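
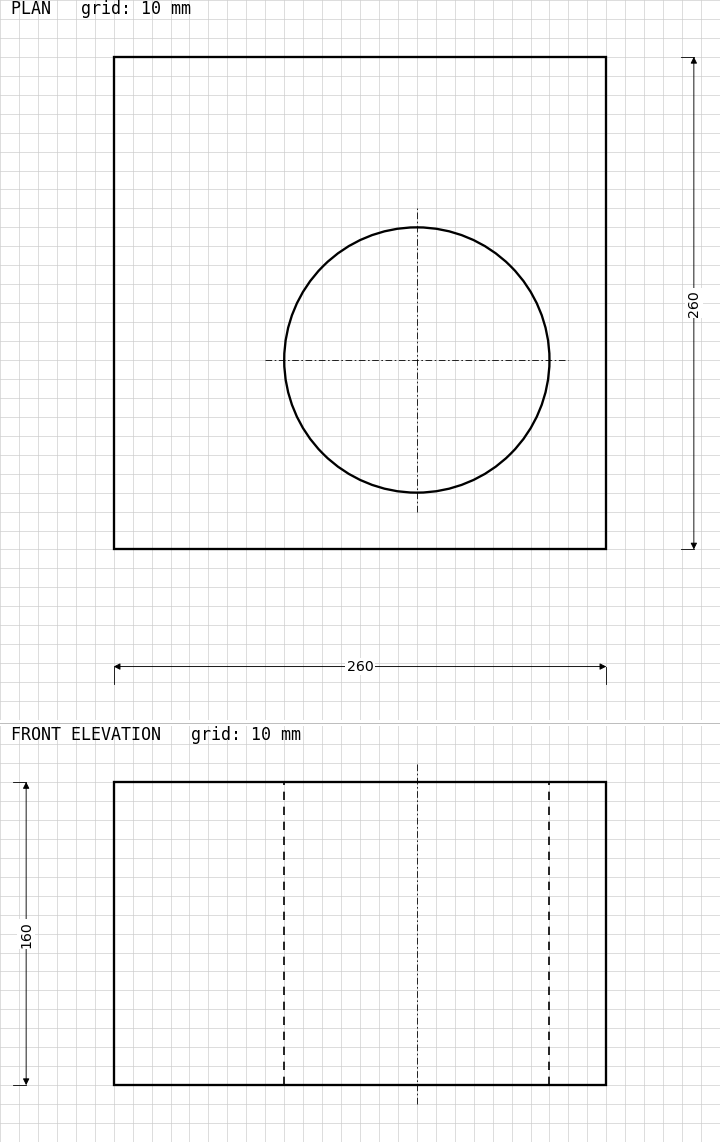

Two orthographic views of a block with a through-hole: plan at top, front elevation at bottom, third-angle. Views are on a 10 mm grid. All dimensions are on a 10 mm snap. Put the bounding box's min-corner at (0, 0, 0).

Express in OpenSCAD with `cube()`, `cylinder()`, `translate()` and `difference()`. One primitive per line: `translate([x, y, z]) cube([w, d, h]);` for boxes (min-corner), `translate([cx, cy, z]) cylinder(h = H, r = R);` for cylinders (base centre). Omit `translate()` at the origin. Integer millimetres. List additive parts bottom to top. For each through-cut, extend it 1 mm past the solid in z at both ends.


difference() {
  cube([260, 260, 160]);
  translate([160, 100, -1]) cylinder(h = 162, r = 70);
}


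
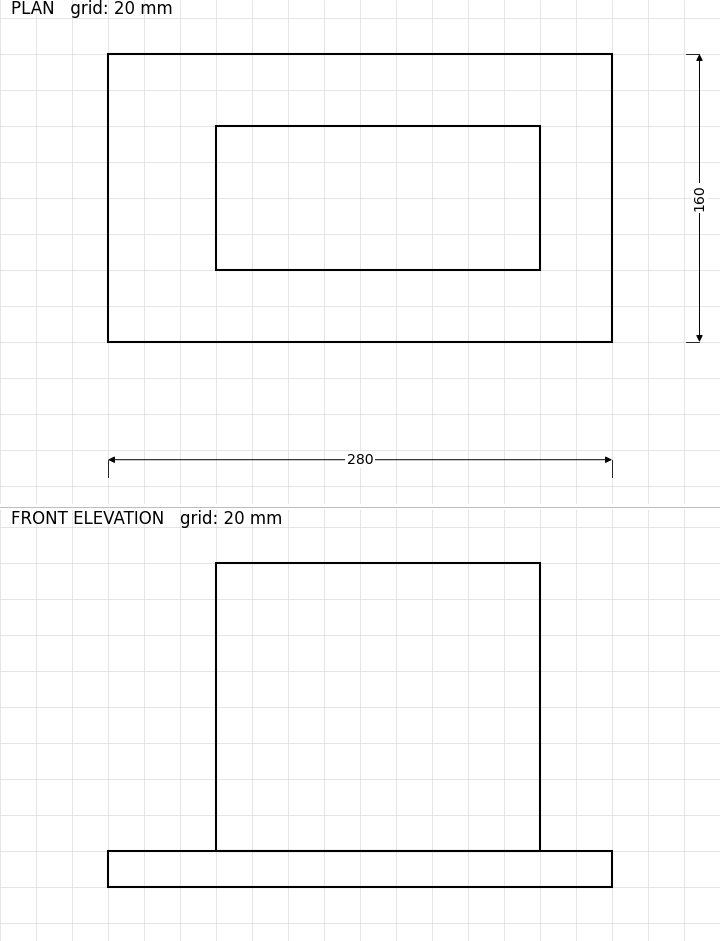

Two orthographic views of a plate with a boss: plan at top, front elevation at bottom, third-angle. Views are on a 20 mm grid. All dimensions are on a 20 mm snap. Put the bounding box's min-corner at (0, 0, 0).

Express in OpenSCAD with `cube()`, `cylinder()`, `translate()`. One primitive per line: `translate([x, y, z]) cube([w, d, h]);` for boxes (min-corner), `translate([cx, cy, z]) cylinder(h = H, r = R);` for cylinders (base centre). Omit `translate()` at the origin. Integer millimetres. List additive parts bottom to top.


cube([280, 160, 20]);
translate([60, 40, 20]) cube([180, 80, 160]);


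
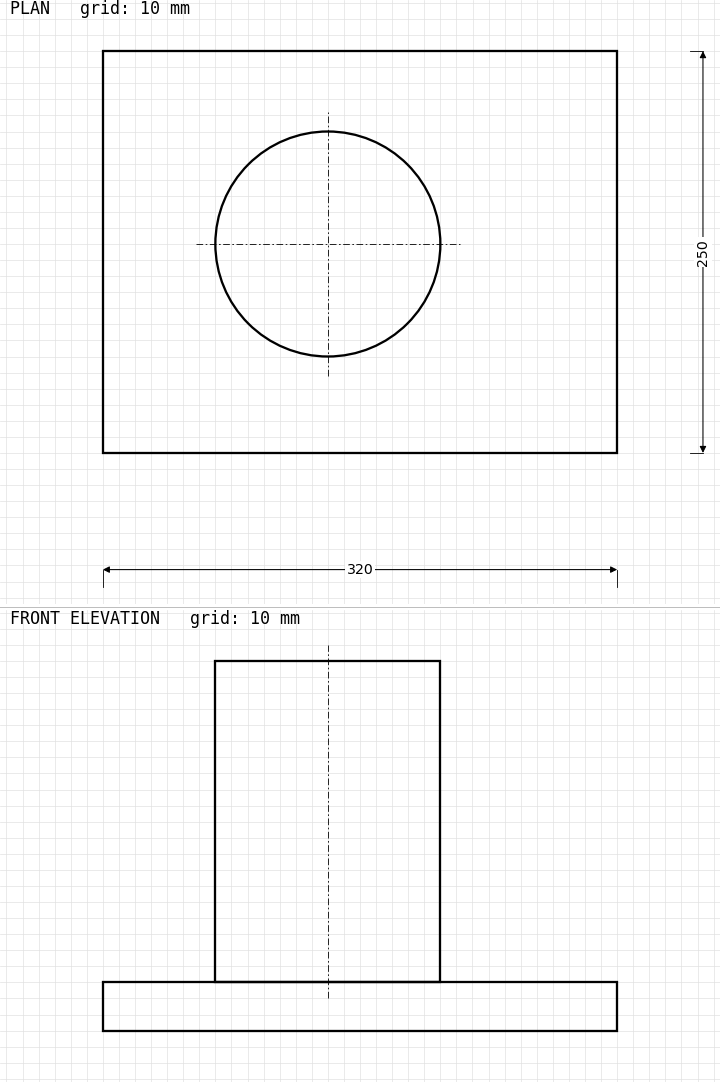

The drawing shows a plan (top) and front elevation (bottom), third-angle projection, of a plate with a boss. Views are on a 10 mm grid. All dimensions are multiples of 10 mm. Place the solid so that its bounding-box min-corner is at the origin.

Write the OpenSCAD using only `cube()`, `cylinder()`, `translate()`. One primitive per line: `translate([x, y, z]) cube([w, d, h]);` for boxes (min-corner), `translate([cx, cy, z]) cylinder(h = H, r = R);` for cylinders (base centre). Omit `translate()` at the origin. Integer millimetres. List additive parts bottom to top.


cube([320, 250, 30]);
translate([140, 130, 30]) cylinder(h = 200, r = 70);


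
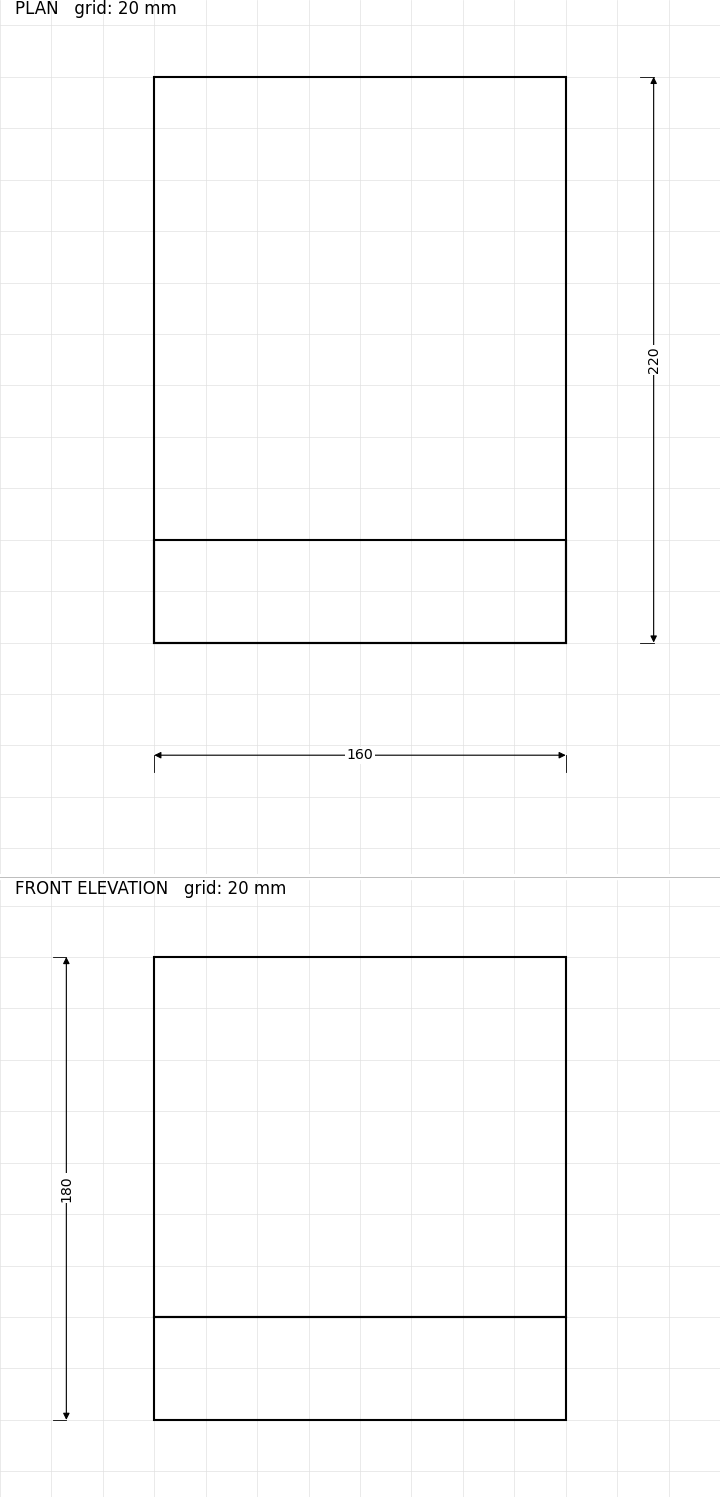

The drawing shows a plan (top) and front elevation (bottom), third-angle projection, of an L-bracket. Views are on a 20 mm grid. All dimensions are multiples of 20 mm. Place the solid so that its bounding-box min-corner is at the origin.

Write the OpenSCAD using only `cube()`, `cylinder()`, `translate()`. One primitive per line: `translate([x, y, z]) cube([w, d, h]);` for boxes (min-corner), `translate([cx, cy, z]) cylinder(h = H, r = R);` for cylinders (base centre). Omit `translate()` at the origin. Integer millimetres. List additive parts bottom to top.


cube([160, 220, 40]);
translate([0, 0, 40]) cube([160, 40, 140]);


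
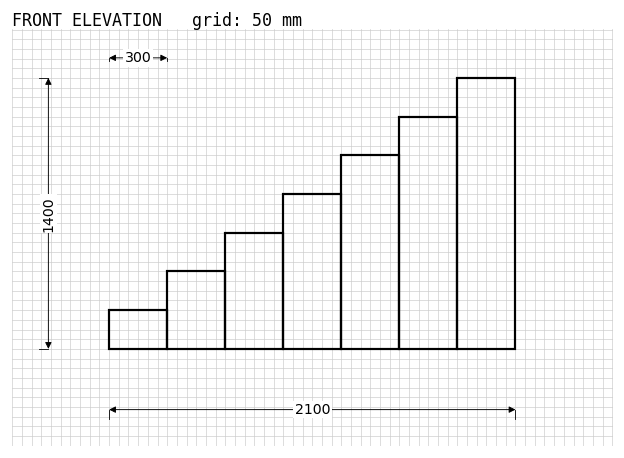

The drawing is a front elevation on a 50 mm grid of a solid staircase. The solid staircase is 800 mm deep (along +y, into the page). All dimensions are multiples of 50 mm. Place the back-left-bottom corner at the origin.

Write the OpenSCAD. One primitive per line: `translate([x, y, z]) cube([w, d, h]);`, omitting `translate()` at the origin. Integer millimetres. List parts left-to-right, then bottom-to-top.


cube([300, 800, 200]);
translate([300, 0, 0]) cube([300, 800, 400]);
translate([600, 0, 0]) cube([300, 800, 600]);
translate([900, 0, 0]) cube([300, 800, 800]);
translate([1200, 0, 0]) cube([300, 800, 1000]);
translate([1500, 0, 0]) cube([300, 800, 1200]);
translate([1800, 0, 0]) cube([300, 800, 1400]);


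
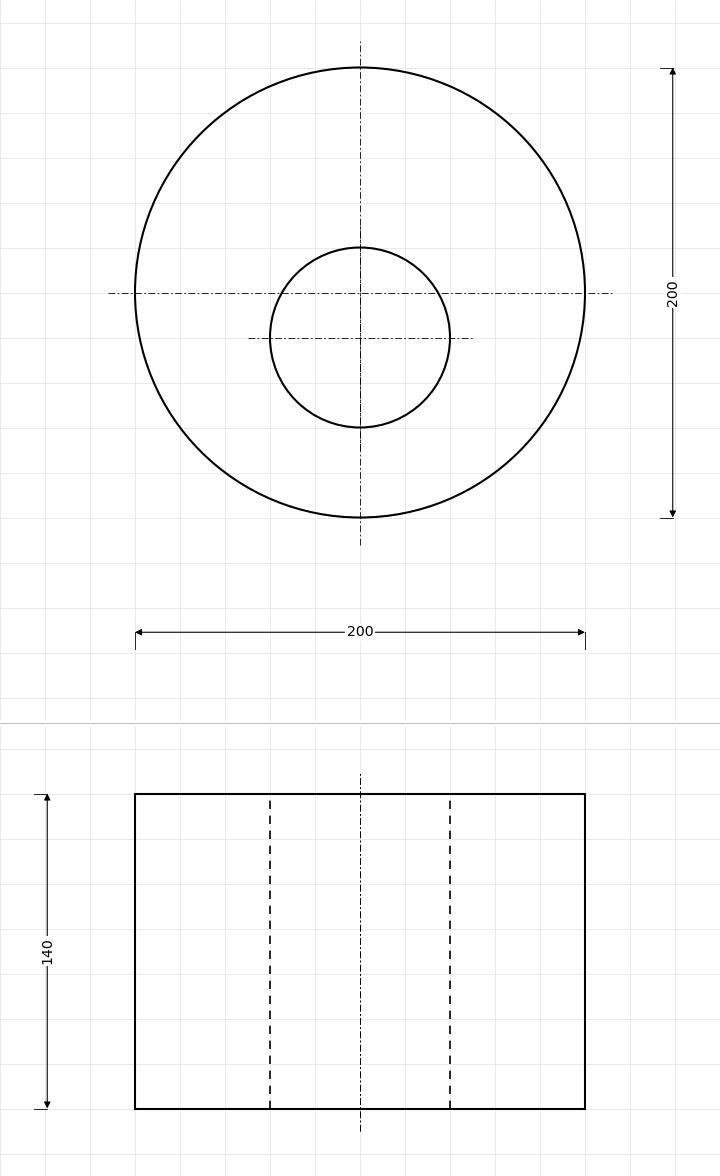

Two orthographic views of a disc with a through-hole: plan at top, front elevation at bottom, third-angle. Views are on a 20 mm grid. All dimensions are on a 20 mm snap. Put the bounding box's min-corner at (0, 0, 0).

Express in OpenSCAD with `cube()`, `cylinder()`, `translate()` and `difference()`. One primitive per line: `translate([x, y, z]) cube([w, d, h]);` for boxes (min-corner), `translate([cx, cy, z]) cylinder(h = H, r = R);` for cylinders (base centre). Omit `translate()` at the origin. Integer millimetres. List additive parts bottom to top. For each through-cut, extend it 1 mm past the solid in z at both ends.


difference() {
  translate([100, 100, 0]) cylinder(h = 140, r = 100);
  translate([100, 80, -1]) cylinder(h = 142, r = 40);
}


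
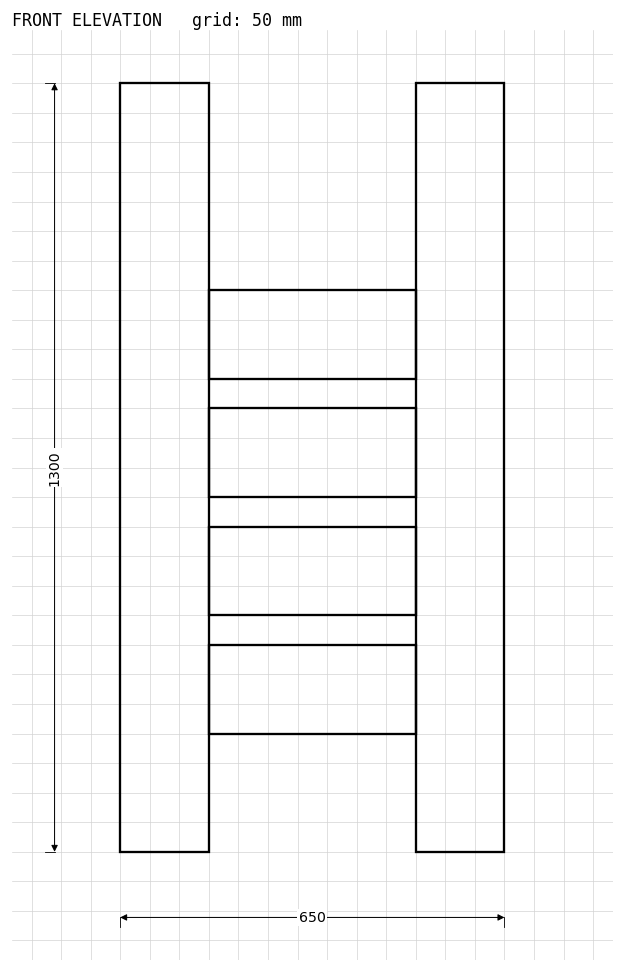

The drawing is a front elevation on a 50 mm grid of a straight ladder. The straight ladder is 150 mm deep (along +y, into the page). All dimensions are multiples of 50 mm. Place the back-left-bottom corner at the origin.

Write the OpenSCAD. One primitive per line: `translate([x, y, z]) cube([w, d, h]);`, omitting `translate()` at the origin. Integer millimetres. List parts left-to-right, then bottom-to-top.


cube([150, 150, 1300]);
translate([150, 0, 200]) cube([350, 150, 150]);
translate([150, 0, 400]) cube([350, 150, 150]);
translate([150, 0, 600]) cube([350, 150, 150]);
translate([150, 0, 800]) cube([350, 150, 150]);
translate([500, 0, 0]) cube([150, 150, 1300]);


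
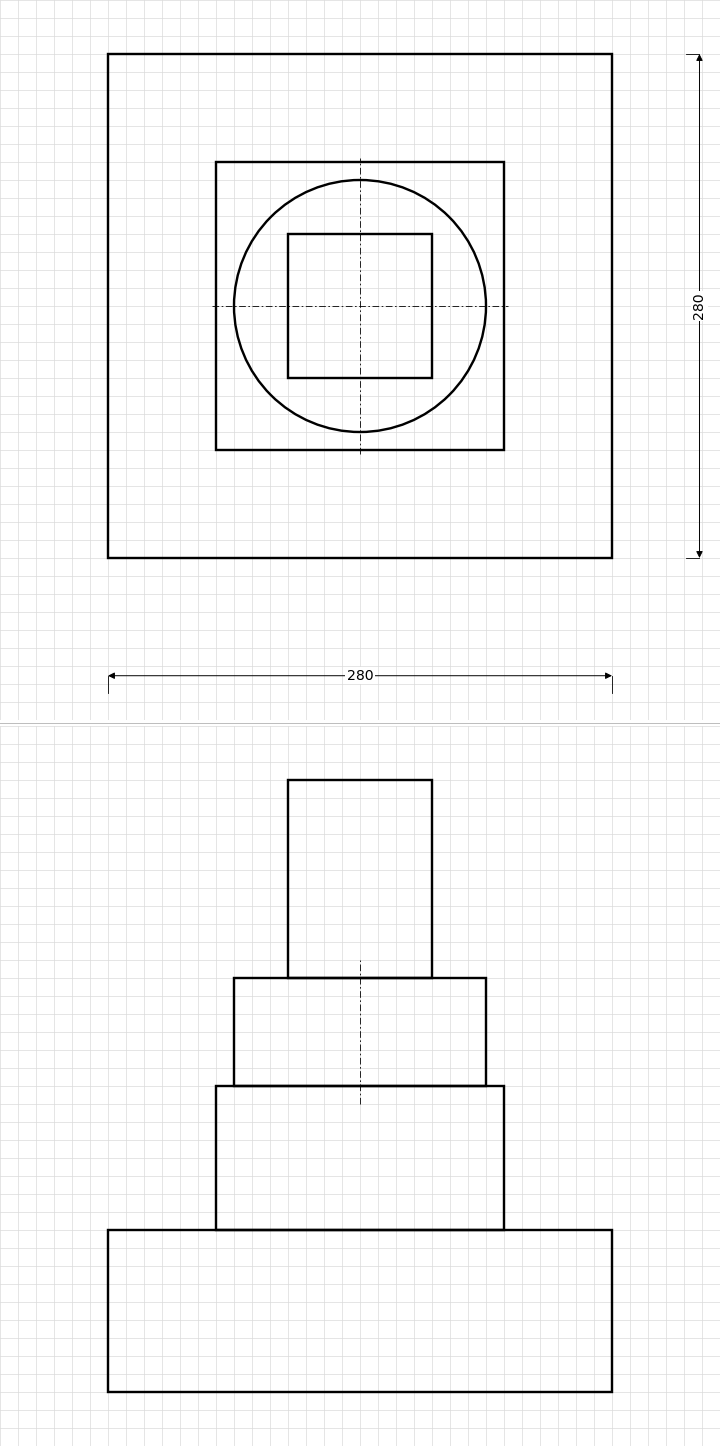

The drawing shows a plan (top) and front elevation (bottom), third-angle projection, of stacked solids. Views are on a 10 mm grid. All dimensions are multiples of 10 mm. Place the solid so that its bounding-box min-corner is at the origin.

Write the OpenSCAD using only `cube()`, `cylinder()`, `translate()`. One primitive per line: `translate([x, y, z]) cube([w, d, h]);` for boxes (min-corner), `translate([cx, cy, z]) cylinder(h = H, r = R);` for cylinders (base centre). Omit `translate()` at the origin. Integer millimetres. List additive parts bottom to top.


cube([280, 280, 90]);
translate([60, 60, 90]) cube([160, 160, 80]);
translate([140, 140, 170]) cylinder(h = 60, r = 70);
translate([100, 100, 230]) cube([80, 80, 110]);


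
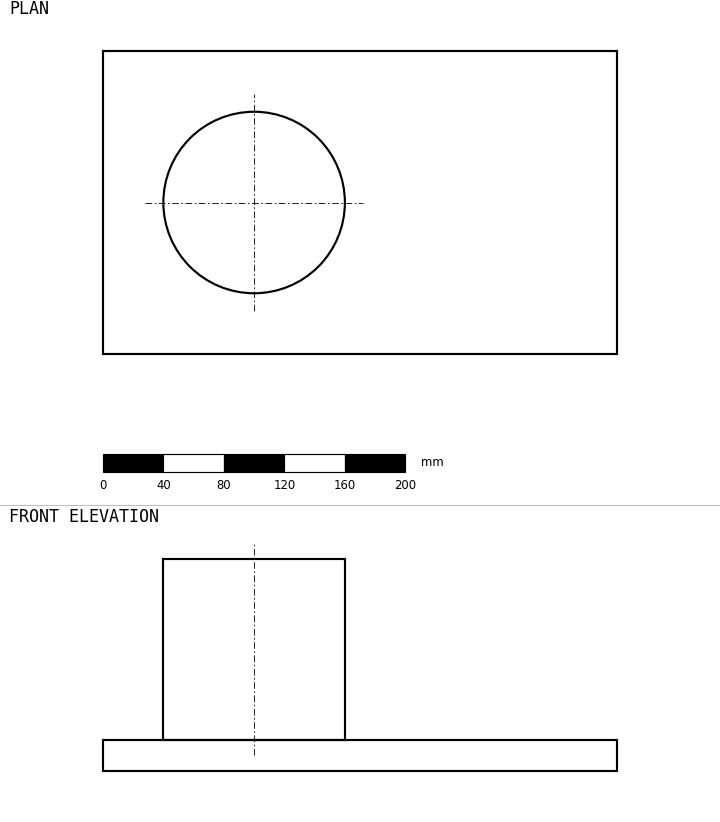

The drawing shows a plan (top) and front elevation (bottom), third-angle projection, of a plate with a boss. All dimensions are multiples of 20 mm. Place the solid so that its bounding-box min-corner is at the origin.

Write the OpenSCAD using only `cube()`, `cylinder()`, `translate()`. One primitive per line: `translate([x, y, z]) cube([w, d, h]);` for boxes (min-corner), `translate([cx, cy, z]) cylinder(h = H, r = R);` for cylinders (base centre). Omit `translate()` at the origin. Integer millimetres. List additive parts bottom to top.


cube([340, 200, 20]);
translate([100, 100, 20]) cylinder(h = 120, r = 60);


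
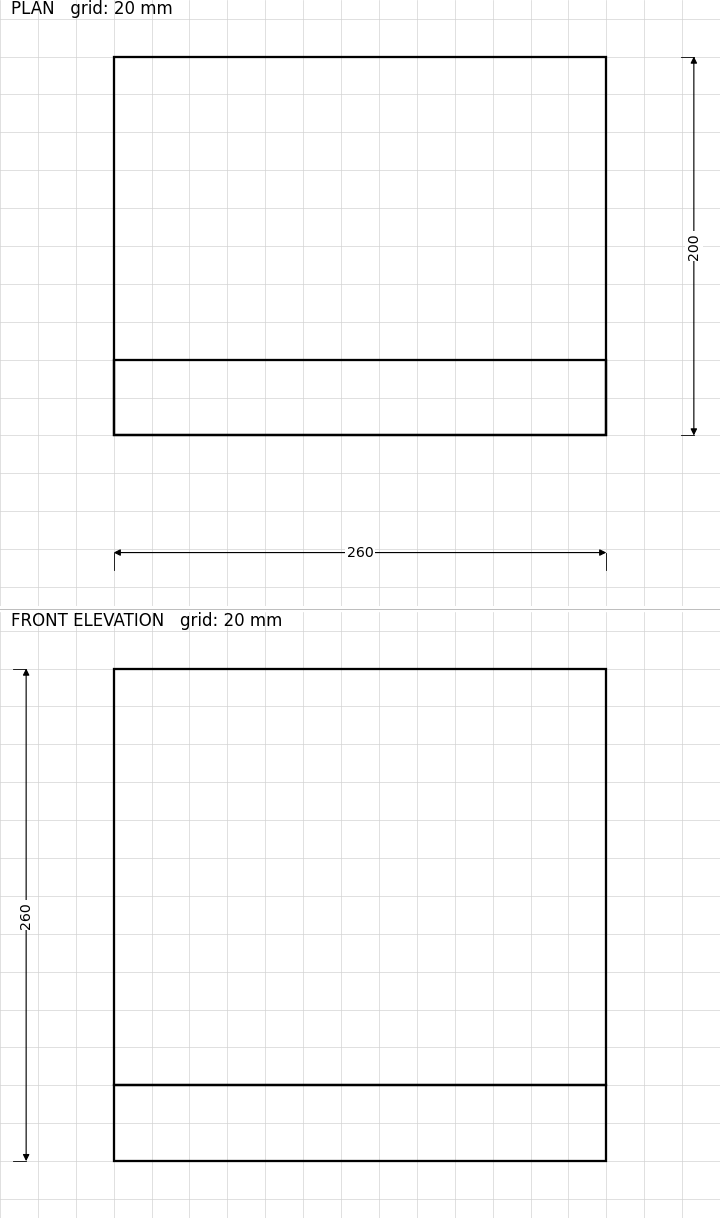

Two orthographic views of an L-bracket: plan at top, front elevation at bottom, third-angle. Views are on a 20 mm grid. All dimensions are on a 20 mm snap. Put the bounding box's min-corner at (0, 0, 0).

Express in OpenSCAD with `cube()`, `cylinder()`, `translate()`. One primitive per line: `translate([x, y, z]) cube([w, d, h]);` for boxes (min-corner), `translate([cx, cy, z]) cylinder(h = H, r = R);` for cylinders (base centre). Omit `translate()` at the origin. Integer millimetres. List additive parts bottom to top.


cube([260, 200, 40]);
translate([0, 0, 40]) cube([260, 40, 220]);


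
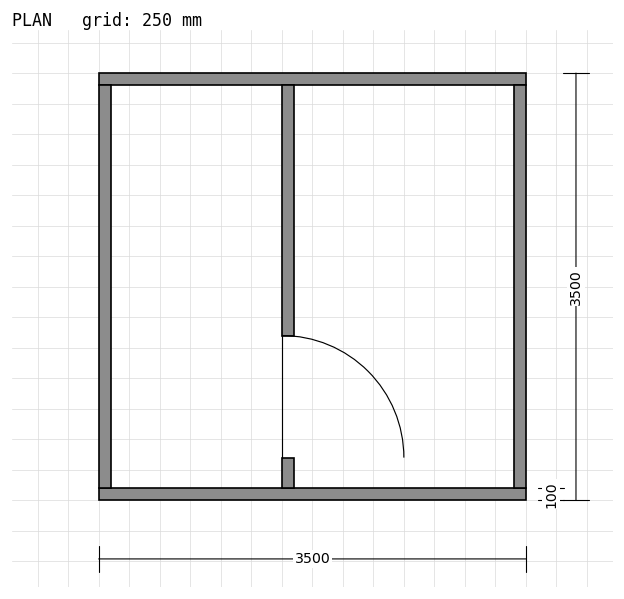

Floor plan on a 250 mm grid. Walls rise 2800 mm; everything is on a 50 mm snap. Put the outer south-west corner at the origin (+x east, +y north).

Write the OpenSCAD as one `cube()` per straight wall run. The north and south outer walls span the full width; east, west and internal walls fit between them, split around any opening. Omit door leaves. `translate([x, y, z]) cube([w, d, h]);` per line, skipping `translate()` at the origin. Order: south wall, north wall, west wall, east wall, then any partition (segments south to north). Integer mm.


cube([3500, 100, 2800]);
translate([0, 3400, 0]) cube([3500, 100, 2800]);
translate([0, 100, 0]) cube([100, 3300, 2800]);
translate([3400, 100, 0]) cube([100, 3300, 2800]);
translate([1500, 100, 0]) cube([100, 250, 2800]);
translate([1500, 1350, 0]) cube([100, 2050, 2800]);


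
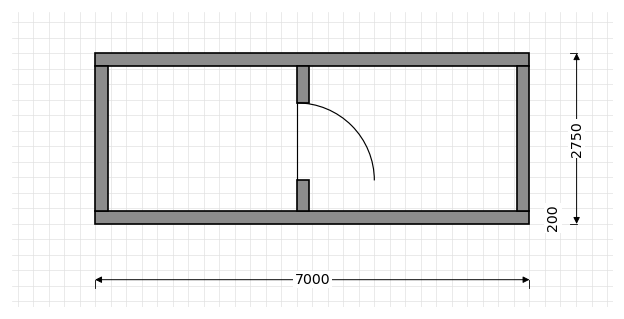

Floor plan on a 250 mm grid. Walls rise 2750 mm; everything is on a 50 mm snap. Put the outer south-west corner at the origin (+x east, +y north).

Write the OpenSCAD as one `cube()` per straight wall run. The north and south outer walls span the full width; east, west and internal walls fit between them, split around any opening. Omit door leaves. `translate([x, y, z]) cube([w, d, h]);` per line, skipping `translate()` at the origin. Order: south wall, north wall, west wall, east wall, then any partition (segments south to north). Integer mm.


cube([7000, 200, 2750]);
translate([0, 2550, 0]) cube([7000, 200, 2750]);
translate([0, 200, 0]) cube([200, 2350, 2750]);
translate([6800, 200, 0]) cube([200, 2350, 2750]);
translate([3250, 200, 0]) cube([200, 500, 2750]);
translate([3250, 1950, 0]) cube([200, 600, 2750]);


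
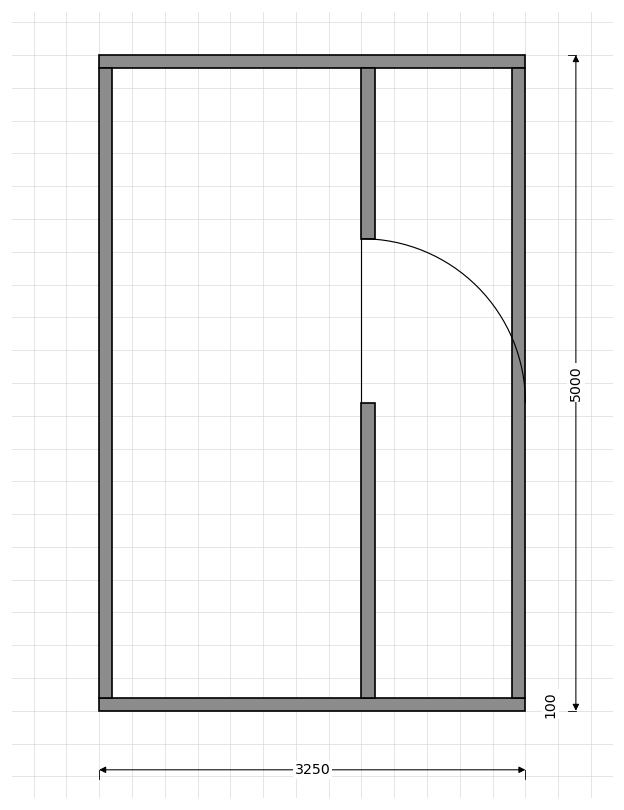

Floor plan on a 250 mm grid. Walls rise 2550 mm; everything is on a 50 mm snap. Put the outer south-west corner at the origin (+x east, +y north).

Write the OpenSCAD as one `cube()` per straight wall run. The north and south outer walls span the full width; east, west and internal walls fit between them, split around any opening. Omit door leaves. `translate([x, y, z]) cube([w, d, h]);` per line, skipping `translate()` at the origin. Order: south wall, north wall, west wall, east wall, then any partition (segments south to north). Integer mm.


cube([3250, 100, 2550]);
translate([0, 4900, 0]) cube([3250, 100, 2550]);
translate([0, 100, 0]) cube([100, 4800, 2550]);
translate([3150, 100, 0]) cube([100, 4800, 2550]);
translate([2000, 100, 0]) cube([100, 2250, 2550]);
translate([2000, 3600, 0]) cube([100, 1300, 2550]);


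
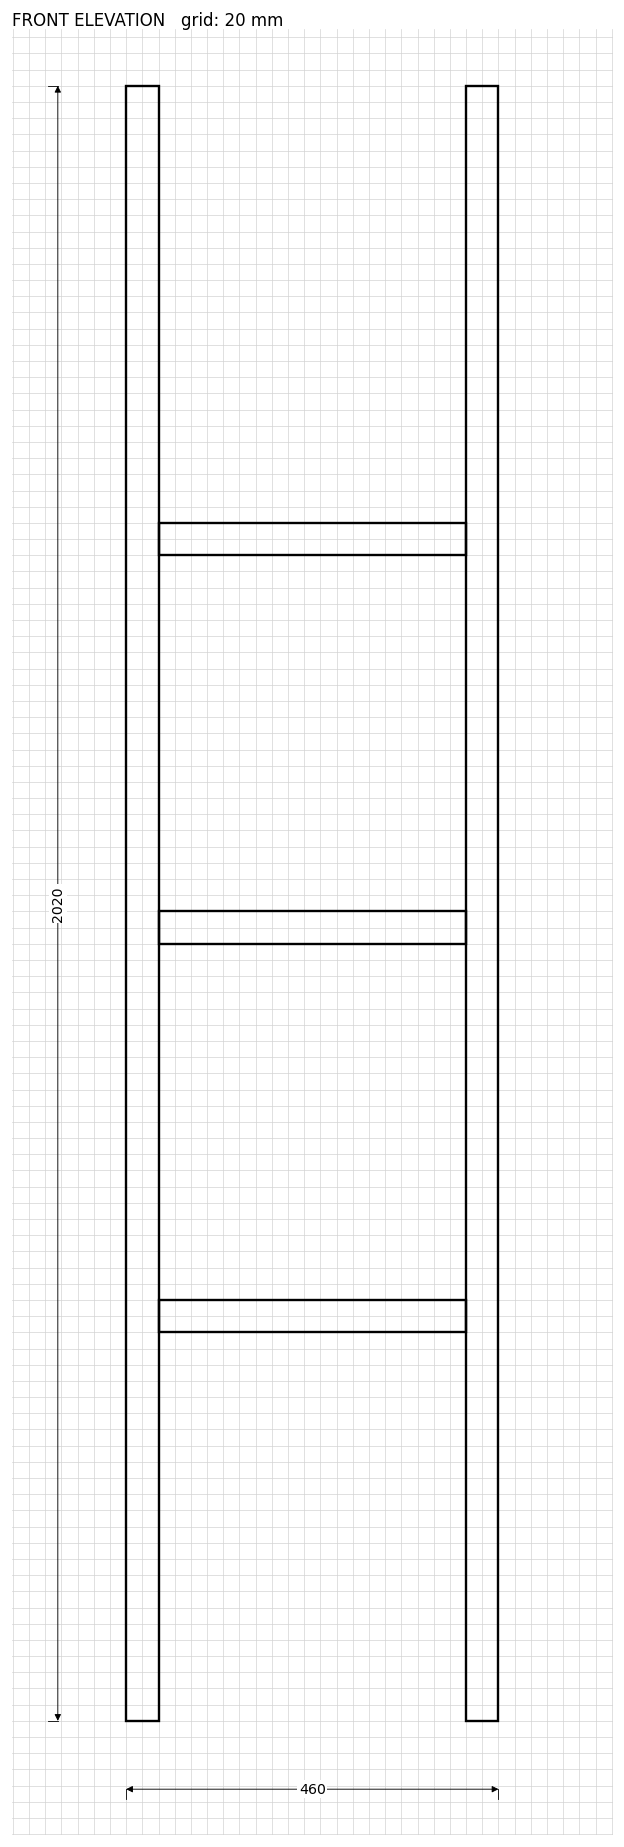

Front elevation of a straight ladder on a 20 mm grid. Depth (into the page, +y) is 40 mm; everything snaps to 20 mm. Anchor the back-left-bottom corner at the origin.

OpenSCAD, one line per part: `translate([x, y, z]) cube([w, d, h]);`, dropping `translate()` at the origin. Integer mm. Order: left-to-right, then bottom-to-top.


cube([40, 40, 2020]);
translate([40, 0, 480]) cube([380, 40, 40]);
translate([40, 0, 960]) cube([380, 40, 40]);
translate([40, 0, 1440]) cube([380, 40, 40]);
translate([420, 0, 0]) cube([40, 40, 2020]);


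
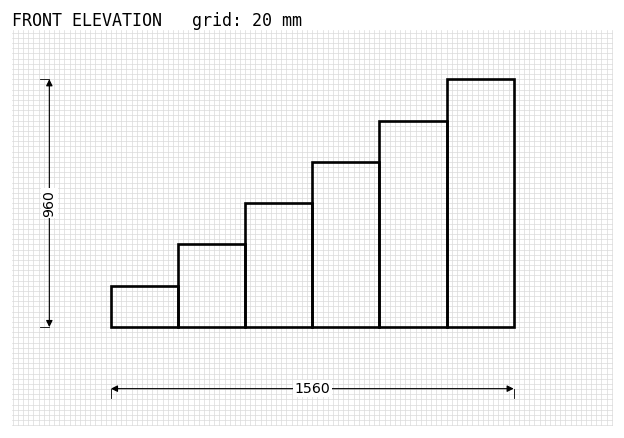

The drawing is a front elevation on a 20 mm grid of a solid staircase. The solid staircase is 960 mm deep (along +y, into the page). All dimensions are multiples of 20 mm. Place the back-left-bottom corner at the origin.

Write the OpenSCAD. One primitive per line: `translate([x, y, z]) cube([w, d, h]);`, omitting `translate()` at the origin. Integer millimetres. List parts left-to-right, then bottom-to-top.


cube([260, 960, 160]);
translate([260, 0, 0]) cube([260, 960, 320]);
translate([520, 0, 0]) cube([260, 960, 480]);
translate([780, 0, 0]) cube([260, 960, 640]);
translate([1040, 0, 0]) cube([260, 960, 800]);
translate([1300, 0, 0]) cube([260, 960, 960]);


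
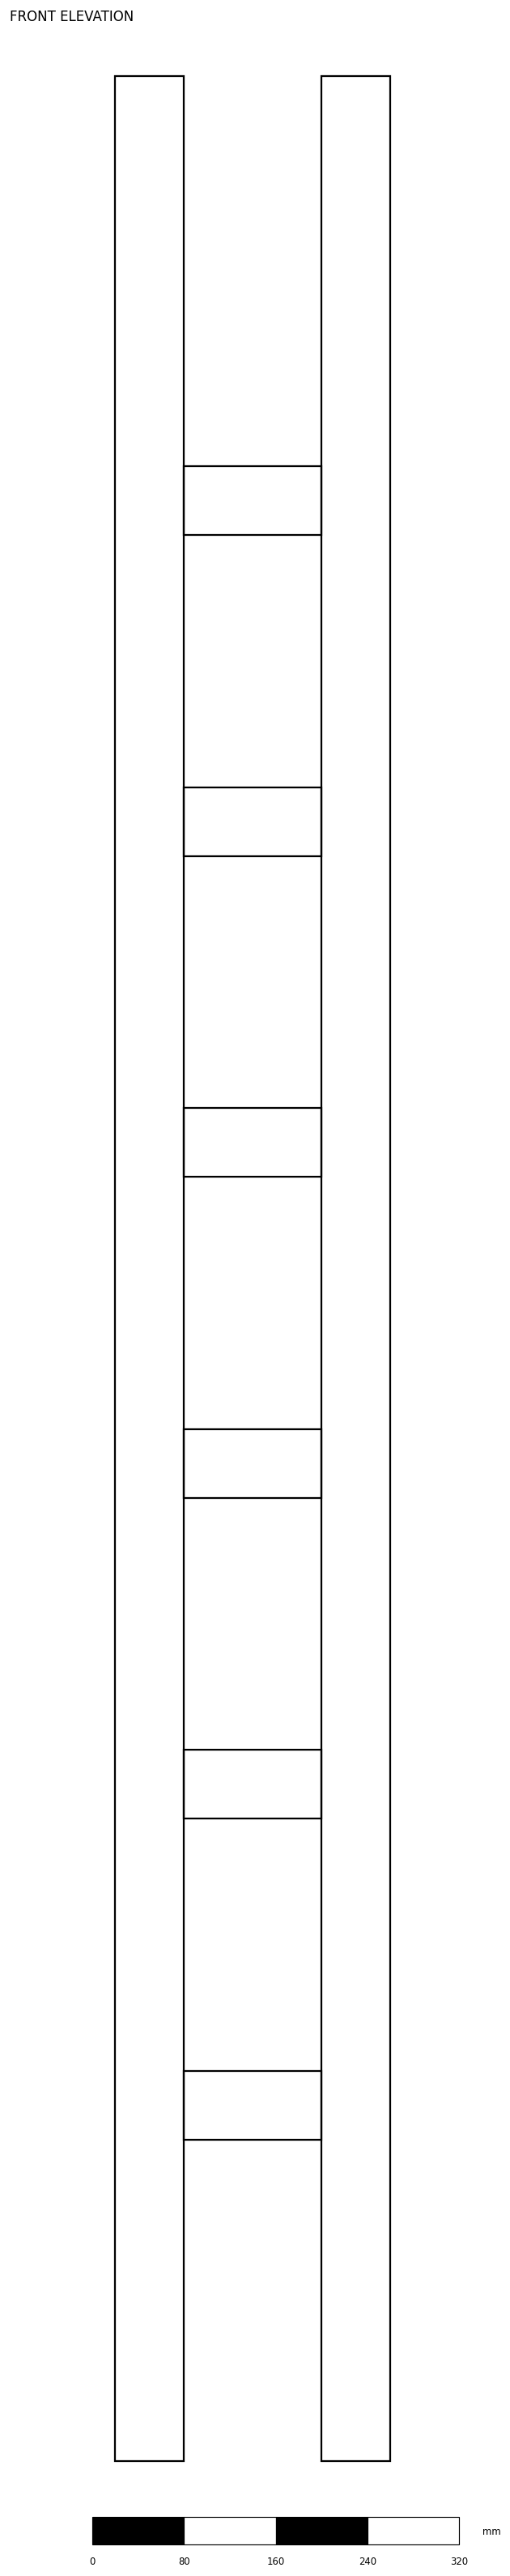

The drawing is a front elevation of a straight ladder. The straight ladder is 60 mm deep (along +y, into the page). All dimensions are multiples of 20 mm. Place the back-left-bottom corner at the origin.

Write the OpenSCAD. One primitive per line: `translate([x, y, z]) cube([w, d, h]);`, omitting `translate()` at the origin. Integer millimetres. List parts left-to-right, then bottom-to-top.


cube([60, 60, 2080]);
translate([60, 0, 280]) cube([120, 60, 60]);
translate([60, 0, 560]) cube([120, 60, 60]);
translate([60, 0, 840]) cube([120, 60, 60]);
translate([60, 0, 1120]) cube([120, 60, 60]);
translate([60, 0, 1400]) cube([120, 60, 60]);
translate([60, 0, 1680]) cube([120, 60, 60]);
translate([180, 0, 0]) cube([60, 60, 2080]);


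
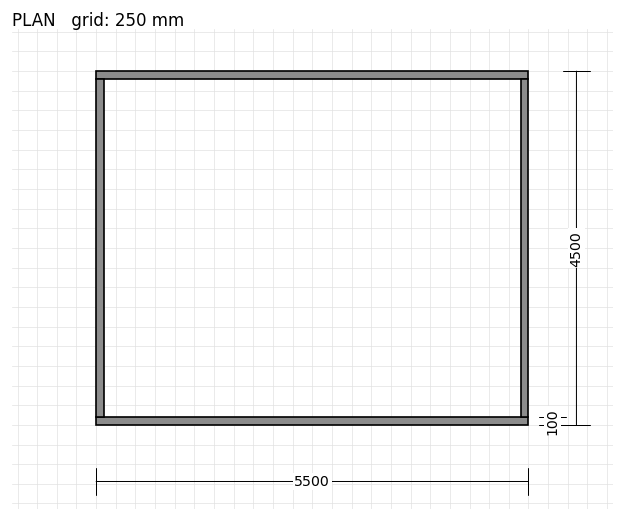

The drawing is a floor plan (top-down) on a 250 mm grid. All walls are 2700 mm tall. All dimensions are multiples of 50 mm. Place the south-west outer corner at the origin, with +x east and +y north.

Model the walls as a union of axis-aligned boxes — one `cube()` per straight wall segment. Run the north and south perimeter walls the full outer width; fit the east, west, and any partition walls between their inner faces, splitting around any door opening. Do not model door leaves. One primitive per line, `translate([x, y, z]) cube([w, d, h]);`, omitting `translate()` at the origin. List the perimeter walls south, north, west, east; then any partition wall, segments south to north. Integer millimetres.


cube([5500, 100, 2700]);
translate([0, 4400, 0]) cube([5500, 100, 2700]);
translate([0, 100, 0]) cube([100, 4300, 2700]);
translate([5400, 100, 0]) cube([100, 4300, 2700]);


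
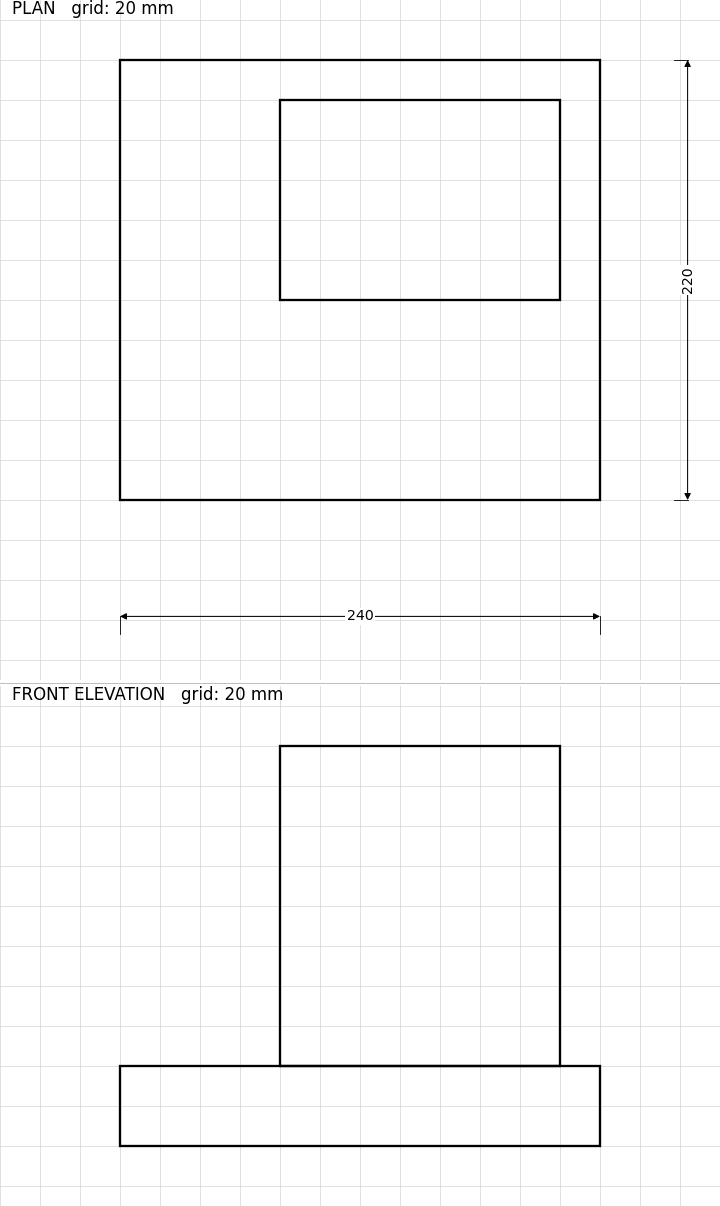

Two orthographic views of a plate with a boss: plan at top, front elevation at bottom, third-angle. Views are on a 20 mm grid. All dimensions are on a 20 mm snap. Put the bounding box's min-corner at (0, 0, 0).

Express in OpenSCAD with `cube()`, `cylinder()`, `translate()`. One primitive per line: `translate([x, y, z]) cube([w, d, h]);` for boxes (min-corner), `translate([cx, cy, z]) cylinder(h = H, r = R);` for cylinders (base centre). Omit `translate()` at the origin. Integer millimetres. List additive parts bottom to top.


cube([240, 220, 40]);
translate([80, 100, 40]) cube([140, 100, 160]);


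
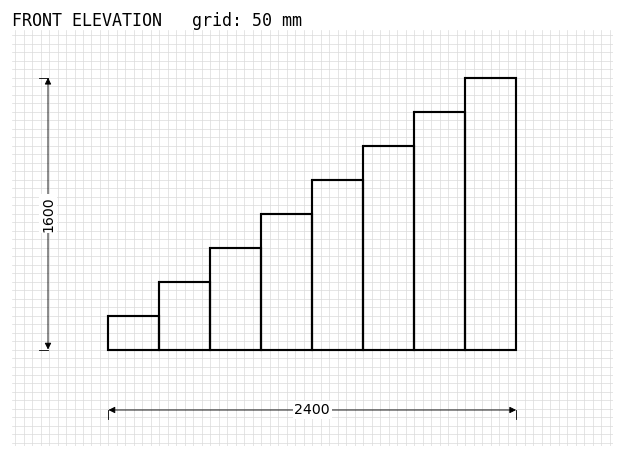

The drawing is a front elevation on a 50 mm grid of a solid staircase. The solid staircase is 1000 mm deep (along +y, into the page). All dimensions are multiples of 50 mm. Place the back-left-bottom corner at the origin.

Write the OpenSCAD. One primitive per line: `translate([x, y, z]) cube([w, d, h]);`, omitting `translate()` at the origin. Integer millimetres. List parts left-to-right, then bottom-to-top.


cube([300, 1000, 200]);
translate([300, 0, 0]) cube([300, 1000, 400]);
translate([600, 0, 0]) cube([300, 1000, 600]);
translate([900, 0, 0]) cube([300, 1000, 800]);
translate([1200, 0, 0]) cube([300, 1000, 1000]);
translate([1500, 0, 0]) cube([300, 1000, 1200]);
translate([1800, 0, 0]) cube([300, 1000, 1400]);
translate([2100, 0, 0]) cube([300, 1000, 1600]);


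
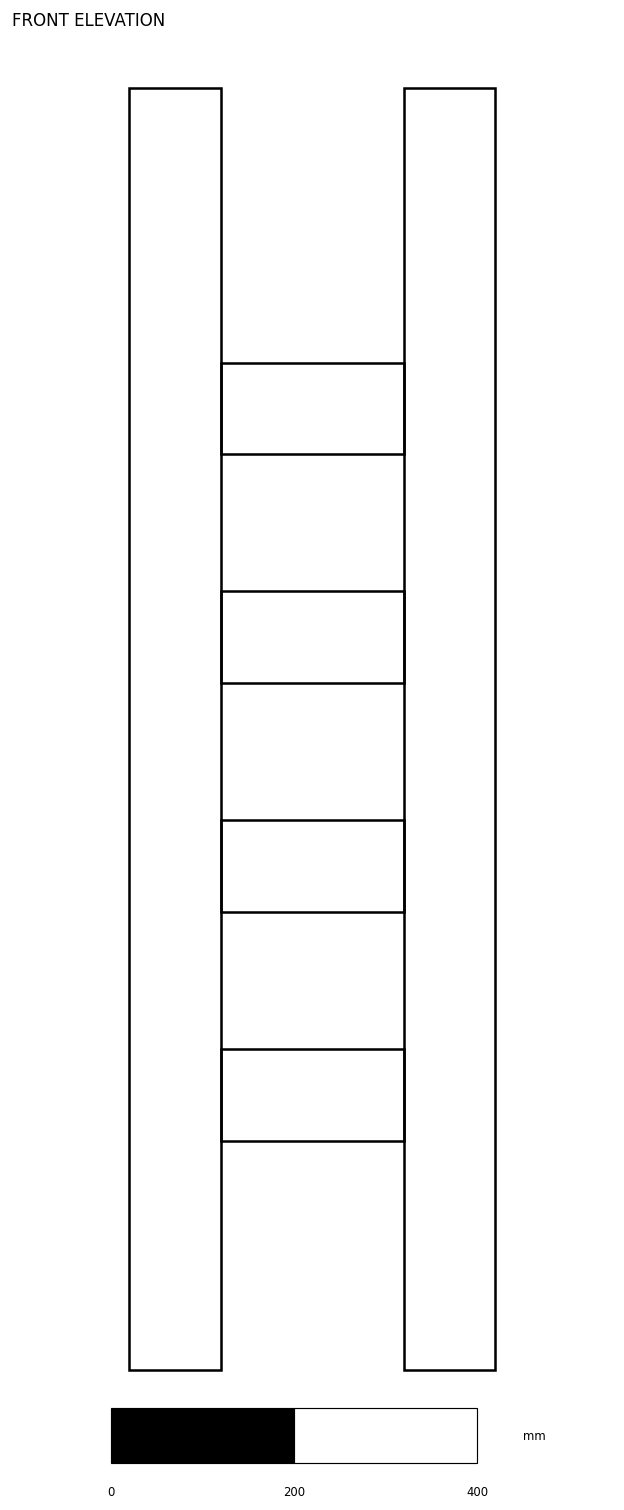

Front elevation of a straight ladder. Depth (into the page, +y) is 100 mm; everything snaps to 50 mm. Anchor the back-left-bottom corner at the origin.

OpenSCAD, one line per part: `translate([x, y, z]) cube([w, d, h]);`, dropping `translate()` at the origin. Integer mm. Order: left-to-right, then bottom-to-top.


cube([100, 100, 1400]);
translate([100, 0, 250]) cube([200, 100, 100]);
translate([100, 0, 500]) cube([200, 100, 100]);
translate([100, 0, 750]) cube([200, 100, 100]);
translate([100, 0, 1000]) cube([200, 100, 100]);
translate([300, 0, 0]) cube([100, 100, 1400]);


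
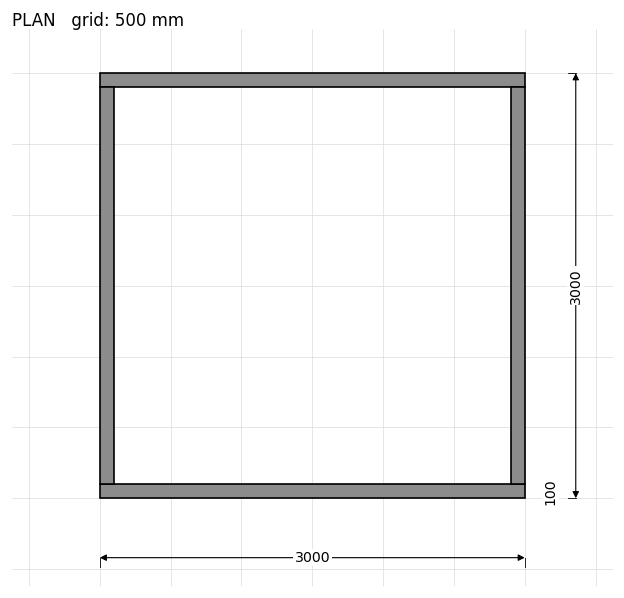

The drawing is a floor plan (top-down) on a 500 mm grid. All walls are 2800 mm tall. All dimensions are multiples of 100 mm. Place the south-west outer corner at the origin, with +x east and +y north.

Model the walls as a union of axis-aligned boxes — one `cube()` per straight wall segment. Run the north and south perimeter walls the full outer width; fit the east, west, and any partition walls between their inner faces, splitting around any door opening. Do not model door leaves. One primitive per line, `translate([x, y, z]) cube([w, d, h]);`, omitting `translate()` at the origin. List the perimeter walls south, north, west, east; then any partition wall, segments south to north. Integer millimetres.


cube([3000, 100, 2800]);
translate([0, 2900, 0]) cube([3000, 100, 2800]);
translate([0, 100, 0]) cube([100, 2800, 2800]);
translate([2900, 100, 0]) cube([100, 2800, 2800]);


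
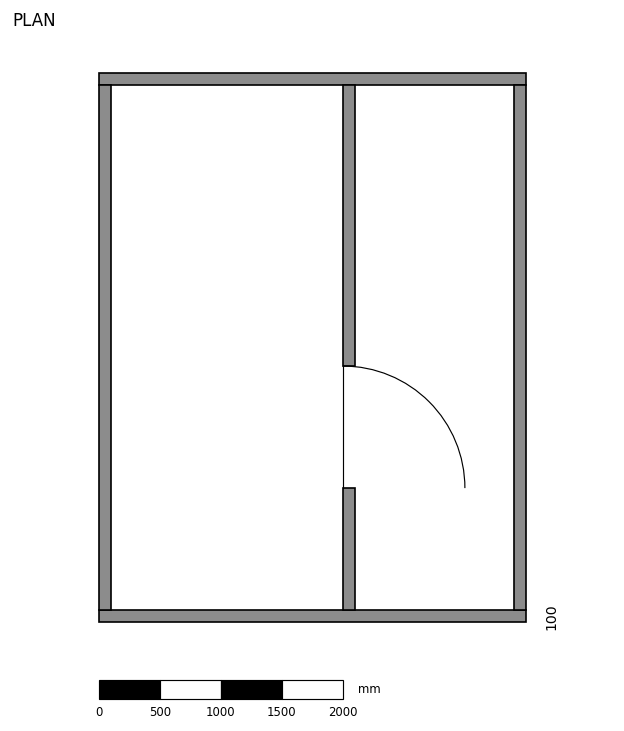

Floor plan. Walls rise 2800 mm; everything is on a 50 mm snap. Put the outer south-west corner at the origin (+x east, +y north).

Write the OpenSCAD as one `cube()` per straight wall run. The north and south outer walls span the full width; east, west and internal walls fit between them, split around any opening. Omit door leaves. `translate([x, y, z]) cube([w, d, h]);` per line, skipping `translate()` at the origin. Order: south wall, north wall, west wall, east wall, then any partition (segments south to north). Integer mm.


cube([3500, 100, 2800]);
translate([0, 4400, 0]) cube([3500, 100, 2800]);
translate([0, 100, 0]) cube([100, 4300, 2800]);
translate([3400, 100, 0]) cube([100, 4300, 2800]);
translate([2000, 100, 0]) cube([100, 1000, 2800]);
translate([2000, 2100, 0]) cube([100, 2300, 2800]);


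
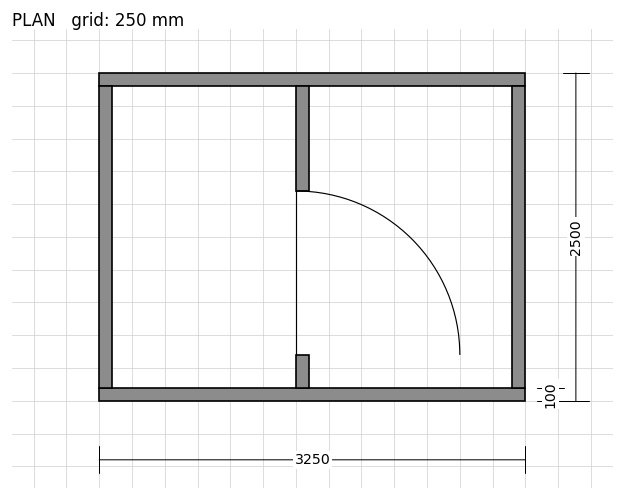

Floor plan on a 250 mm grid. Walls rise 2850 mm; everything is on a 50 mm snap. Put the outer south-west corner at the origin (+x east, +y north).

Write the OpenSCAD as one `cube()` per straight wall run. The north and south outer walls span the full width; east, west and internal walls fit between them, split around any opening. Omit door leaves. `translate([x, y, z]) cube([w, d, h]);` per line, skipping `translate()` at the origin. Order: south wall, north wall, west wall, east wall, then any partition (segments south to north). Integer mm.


cube([3250, 100, 2850]);
translate([0, 2400, 0]) cube([3250, 100, 2850]);
translate([0, 100, 0]) cube([100, 2300, 2850]);
translate([3150, 100, 0]) cube([100, 2300, 2850]);
translate([1500, 100, 0]) cube([100, 250, 2850]);
translate([1500, 1600, 0]) cube([100, 800, 2850]);


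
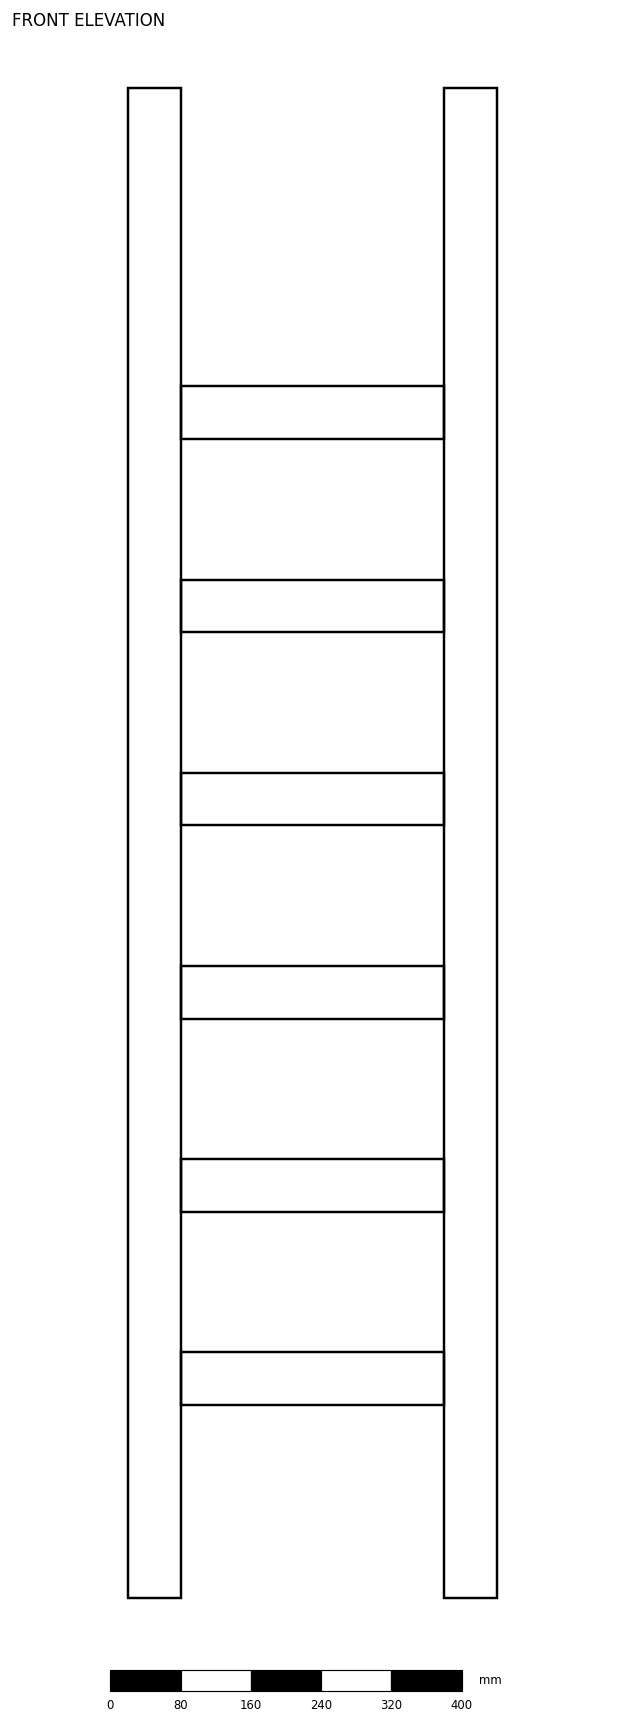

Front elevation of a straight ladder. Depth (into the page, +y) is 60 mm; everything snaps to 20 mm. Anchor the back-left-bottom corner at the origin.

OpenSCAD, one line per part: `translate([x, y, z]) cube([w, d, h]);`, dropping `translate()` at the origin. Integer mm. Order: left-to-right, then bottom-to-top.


cube([60, 60, 1720]);
translate([60, 0, 220]) cube([300, 60, 60]);
translate([60, 0, 440]) cube([300, 60, 60]);
translate([60, 0, 660]) cube([300, 60, 60]);
translate([60, 0, 880]) cube([300, 60, 60]);
translate([60, 0, 1100]) cube([300, 60, 60]);
translate([60, 0, 1320]) cube([300, 60, 60]);
translate([360, 0, 0]) cube([60, 60, 1720]);


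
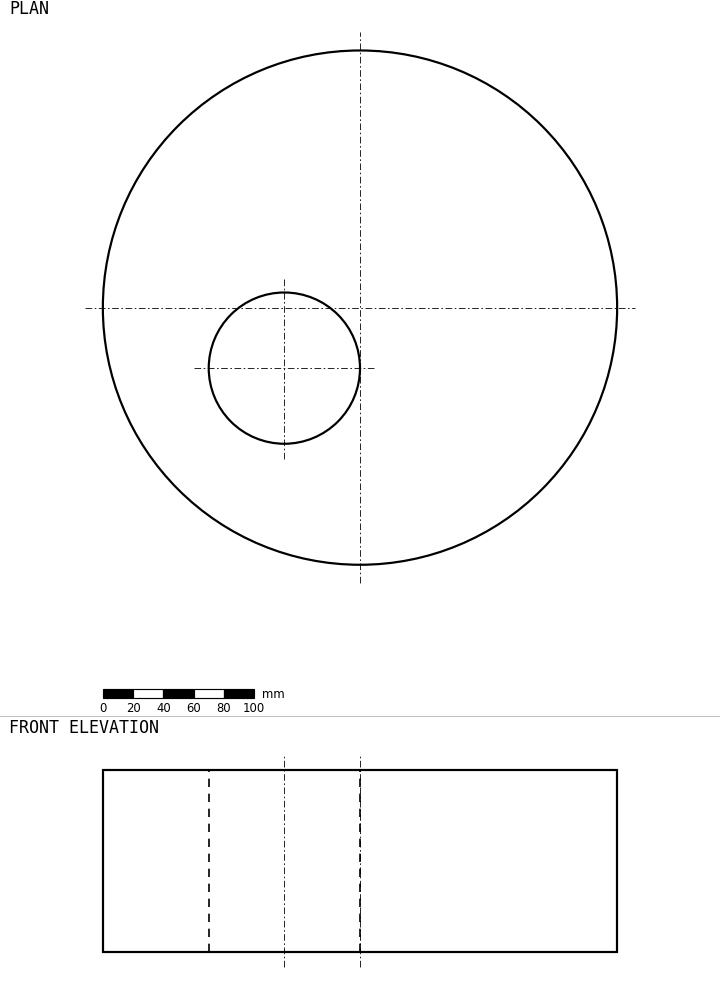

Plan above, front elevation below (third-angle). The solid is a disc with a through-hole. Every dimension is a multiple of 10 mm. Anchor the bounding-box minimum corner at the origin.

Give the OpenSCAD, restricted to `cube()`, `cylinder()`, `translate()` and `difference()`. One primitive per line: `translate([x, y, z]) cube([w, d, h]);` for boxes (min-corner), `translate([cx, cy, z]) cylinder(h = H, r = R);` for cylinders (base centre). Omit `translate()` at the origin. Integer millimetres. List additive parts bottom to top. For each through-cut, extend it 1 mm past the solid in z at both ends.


difference() {
  translate([170, 170, 0]) cylinder(h = 120, r = 170);
  translate([120, 130, -1]) cylinder(h = 122, r = 50);
}


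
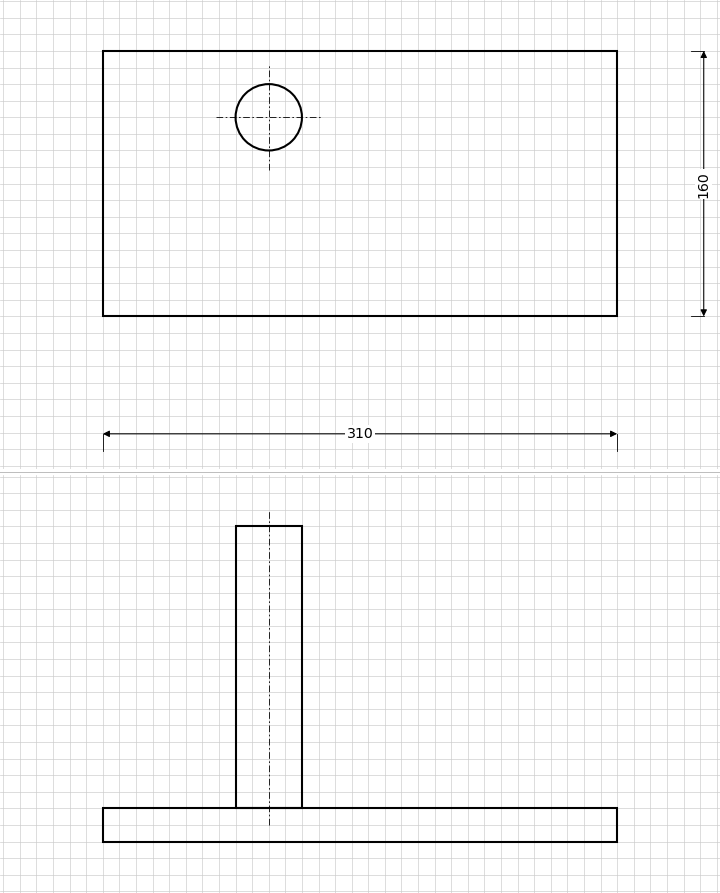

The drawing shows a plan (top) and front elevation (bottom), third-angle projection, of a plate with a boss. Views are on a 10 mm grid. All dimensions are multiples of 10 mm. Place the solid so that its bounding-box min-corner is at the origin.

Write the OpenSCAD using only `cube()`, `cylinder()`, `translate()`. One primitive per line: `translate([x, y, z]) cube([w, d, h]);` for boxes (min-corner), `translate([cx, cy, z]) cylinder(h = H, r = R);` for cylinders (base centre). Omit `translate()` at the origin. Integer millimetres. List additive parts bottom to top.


cube([310, 160, 20]);
translate([100, 120, 20]) cylinder(h = 170, r = 20);


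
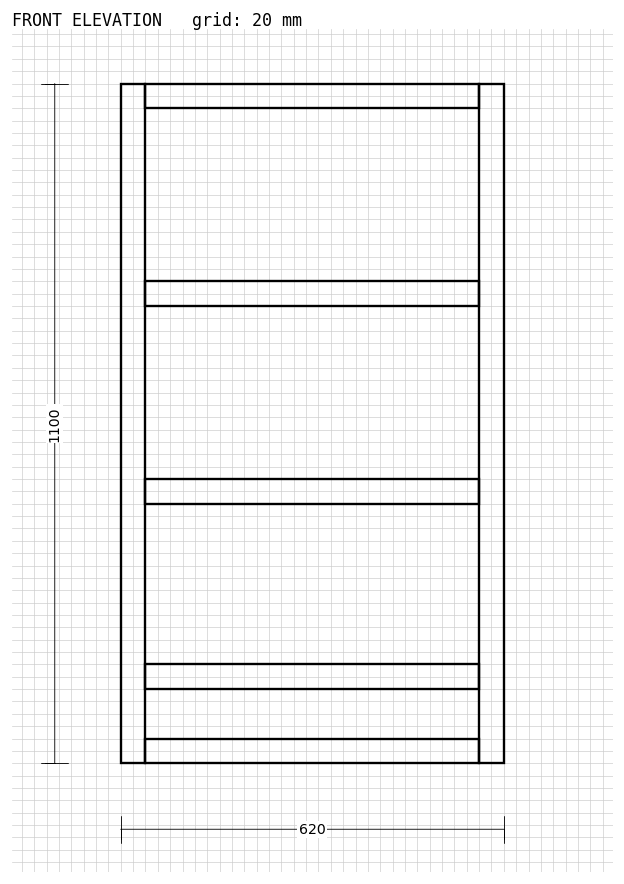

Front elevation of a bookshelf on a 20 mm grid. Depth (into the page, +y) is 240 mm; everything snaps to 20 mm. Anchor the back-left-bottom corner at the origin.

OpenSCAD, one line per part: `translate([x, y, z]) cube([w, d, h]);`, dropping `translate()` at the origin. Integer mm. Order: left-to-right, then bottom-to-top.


cube([40, 240, 1100]);
translate([40, 0, 0]) cube([540, 240, 40]);
translate([40, 0, 120]) cube([540, 240, 40]);
translate([40, 0, 420]) cube([540, 240, 40]);
translate([40, 0, 740]) cube([540, 240, 40]);
translate([40, 0, 1060]) cube([540, 240, 40]);
translate([580, 0, 0]) cube([40, 240, 1100]);


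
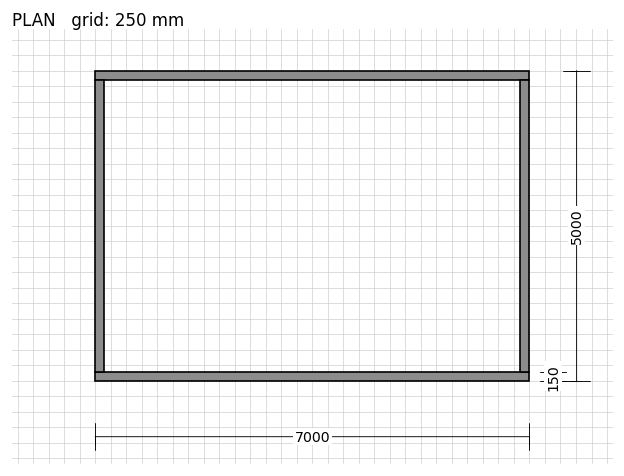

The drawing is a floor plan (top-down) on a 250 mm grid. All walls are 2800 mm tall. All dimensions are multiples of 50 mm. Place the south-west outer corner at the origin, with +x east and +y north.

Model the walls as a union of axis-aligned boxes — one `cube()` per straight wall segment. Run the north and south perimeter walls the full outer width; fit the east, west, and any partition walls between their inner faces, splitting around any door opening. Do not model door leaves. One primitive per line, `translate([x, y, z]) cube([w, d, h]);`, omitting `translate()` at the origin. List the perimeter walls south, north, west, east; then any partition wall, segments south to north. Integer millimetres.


cube([7000, 150, 2800]);
translate([0, 4850, 0]) cube([7000, 150, 2800]);
translate([0, 150, 0]) cube([150, 4700, 2800]);
translate([6850, 150, 0]) cube([150, 4700, 2800]);


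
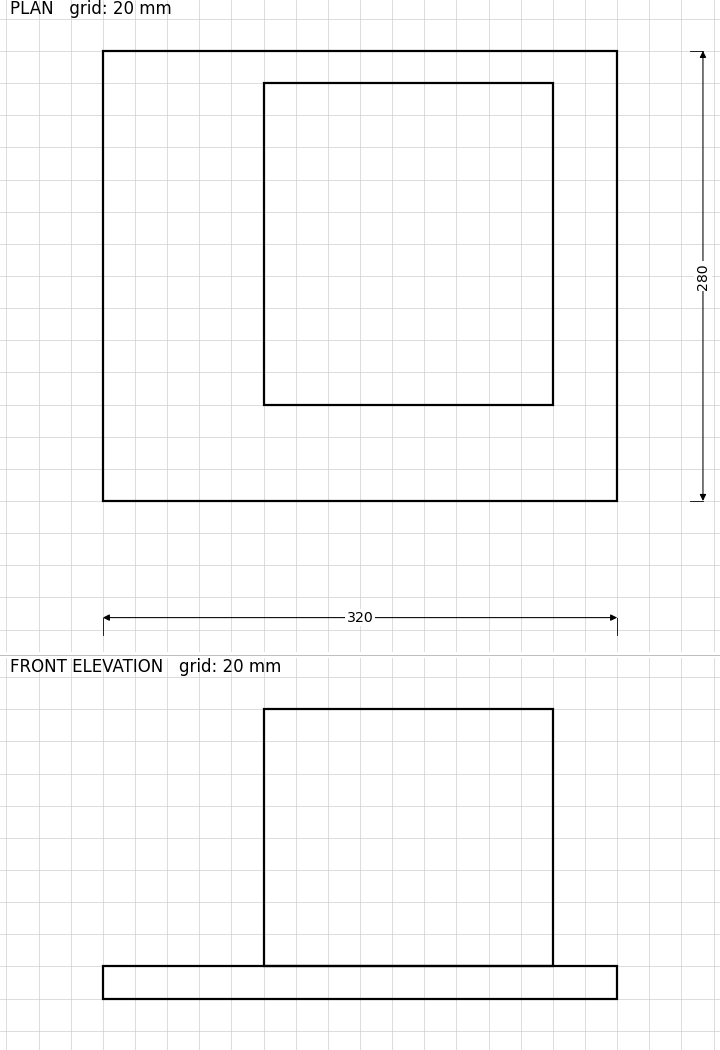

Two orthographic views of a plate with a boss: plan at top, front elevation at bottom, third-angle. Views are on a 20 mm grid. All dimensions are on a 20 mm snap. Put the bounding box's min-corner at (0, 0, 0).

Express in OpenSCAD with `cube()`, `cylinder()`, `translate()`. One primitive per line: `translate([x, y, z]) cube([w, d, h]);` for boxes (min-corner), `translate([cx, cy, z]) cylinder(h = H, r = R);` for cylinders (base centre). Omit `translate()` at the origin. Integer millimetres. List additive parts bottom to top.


cube([320, 280, 20]);
translate([100, 60, 20]) cube([180, 200, 160]);


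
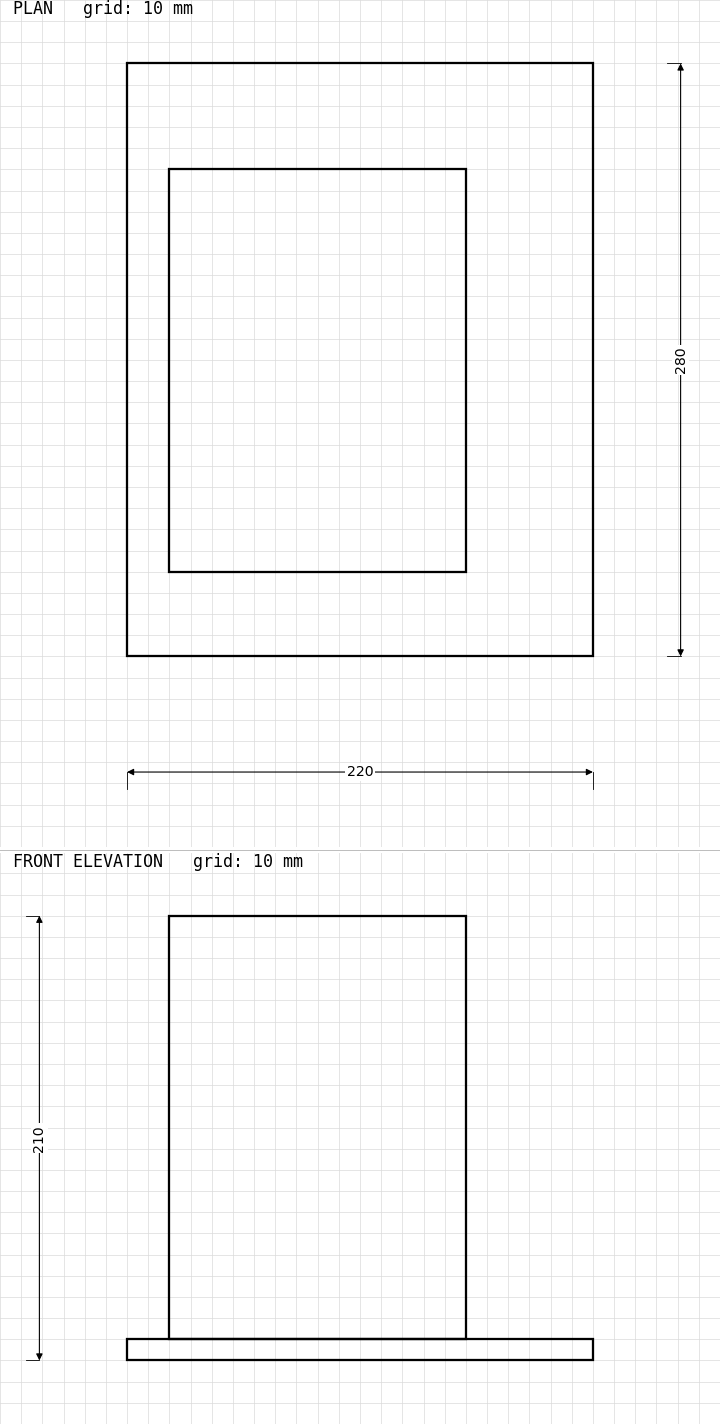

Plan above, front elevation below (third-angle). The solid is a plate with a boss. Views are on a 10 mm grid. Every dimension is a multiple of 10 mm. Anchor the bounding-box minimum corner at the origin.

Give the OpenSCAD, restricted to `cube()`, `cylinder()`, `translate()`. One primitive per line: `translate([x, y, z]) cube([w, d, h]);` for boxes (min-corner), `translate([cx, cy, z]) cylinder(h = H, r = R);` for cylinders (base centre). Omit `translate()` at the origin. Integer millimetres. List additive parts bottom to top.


cube([220, 280, 10]);
translate([20, 40, 10]) cube([140, 190, 200]);


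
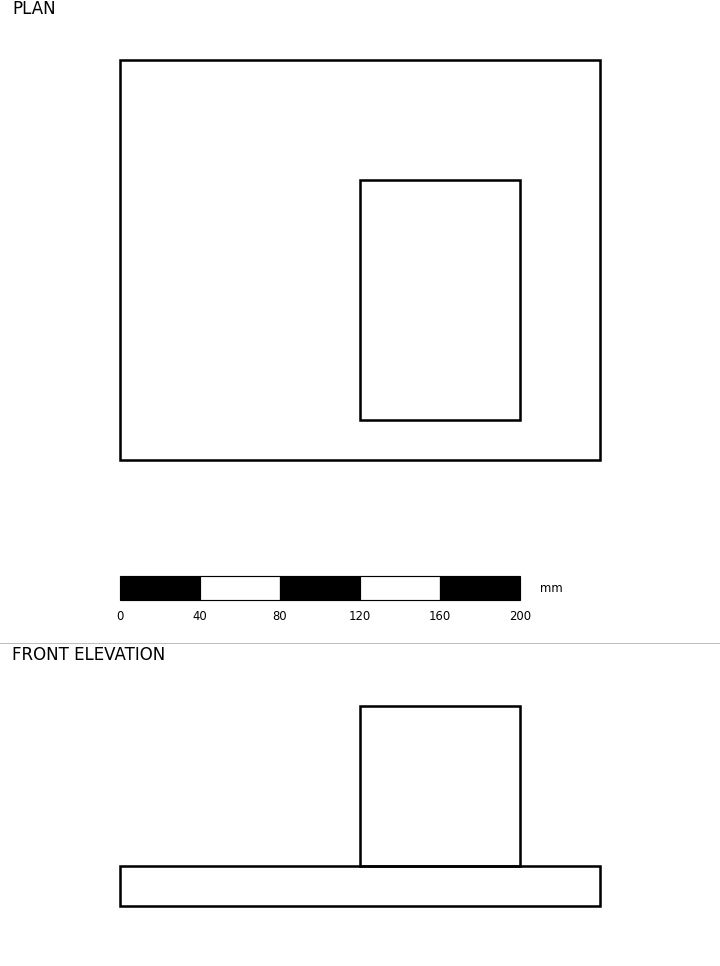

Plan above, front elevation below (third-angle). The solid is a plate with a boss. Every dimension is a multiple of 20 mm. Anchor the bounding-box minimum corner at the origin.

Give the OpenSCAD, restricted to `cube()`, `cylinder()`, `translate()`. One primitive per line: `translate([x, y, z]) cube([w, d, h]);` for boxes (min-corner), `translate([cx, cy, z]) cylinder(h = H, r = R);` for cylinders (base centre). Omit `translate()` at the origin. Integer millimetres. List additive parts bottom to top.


cube([240, 200, 20]);
translate([120, 20, 20]) cube([80, 120, 80]);


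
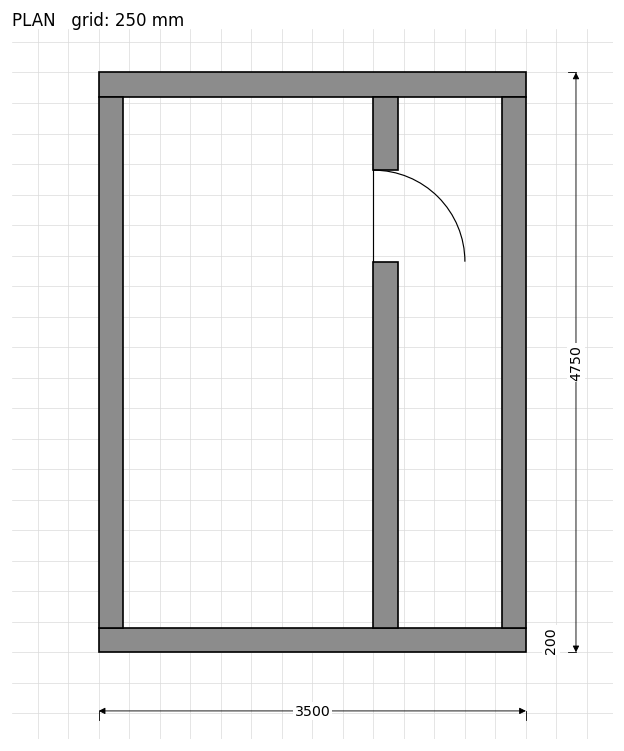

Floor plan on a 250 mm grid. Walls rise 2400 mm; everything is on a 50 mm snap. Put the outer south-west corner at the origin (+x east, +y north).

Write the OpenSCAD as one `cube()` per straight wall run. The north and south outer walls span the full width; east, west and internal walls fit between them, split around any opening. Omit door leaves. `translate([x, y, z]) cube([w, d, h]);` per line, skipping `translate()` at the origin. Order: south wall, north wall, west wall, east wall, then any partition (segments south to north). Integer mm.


cube([3500, 200, 2400]);
translate([0, 4550, 0]) cube([3500, 200, 2400]);
translate([0, 200, 0]) cube([200, 4350, 2400]);
translate([3300, 200, 0]) cube([200, 4350, 2400]);
translate([2250, 200, 0]) cube([200, 3000, 2400]);
translate([2250, 3950, 0]) cube([200, 600, 2400]);


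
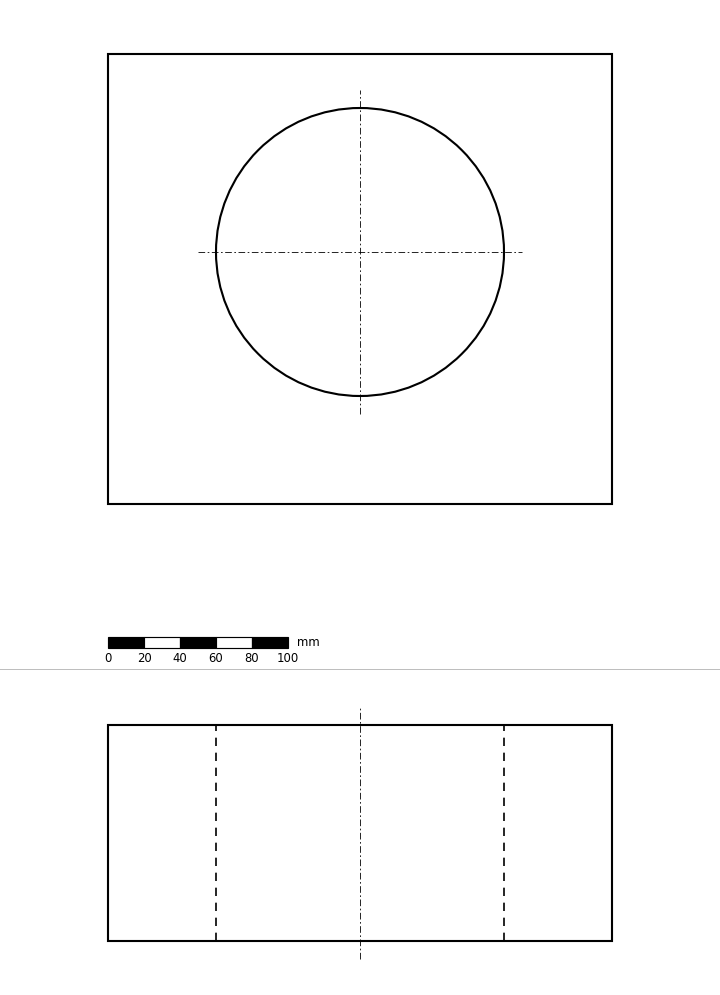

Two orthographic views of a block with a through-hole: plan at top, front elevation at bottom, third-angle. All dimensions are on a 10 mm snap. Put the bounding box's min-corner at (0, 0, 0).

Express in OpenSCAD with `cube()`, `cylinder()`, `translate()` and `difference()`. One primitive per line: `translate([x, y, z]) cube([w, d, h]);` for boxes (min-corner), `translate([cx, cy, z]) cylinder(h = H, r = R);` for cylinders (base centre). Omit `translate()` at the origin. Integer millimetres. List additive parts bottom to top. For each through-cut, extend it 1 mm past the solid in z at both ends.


difference() {
  cube([280, 250, 120]);
  translate([140, 140, -1]) cylinder(h = 122, r = 80);
}


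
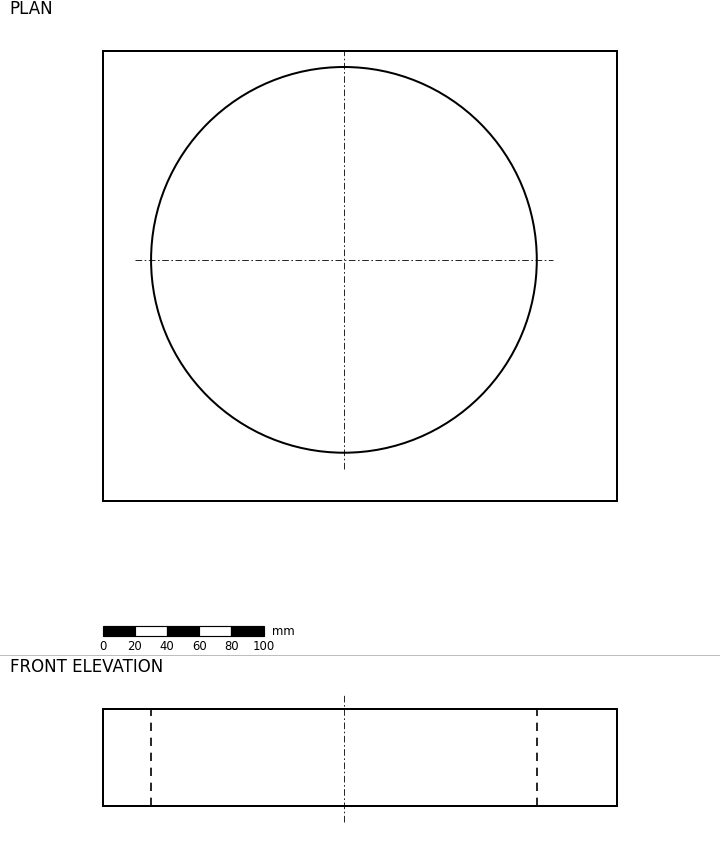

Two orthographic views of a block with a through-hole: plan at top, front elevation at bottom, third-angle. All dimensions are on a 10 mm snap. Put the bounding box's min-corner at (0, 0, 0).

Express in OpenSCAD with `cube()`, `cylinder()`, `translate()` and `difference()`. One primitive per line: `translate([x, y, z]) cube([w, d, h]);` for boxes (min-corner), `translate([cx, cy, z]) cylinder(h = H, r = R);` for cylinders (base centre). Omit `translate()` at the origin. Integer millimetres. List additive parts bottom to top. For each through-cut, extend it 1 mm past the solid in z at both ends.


difference() {
  cube([320, 280, 60]);
  translate([150, 150, -1]) cylinder(h = 62, r = 120);
}
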